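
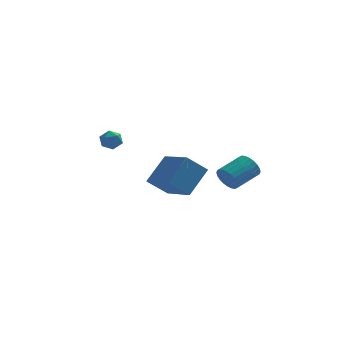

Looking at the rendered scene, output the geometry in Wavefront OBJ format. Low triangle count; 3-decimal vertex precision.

v -0.784 -0.301 -1.417
v 0.018 0.787 -0.082
v 0.224 0.126 -2.369
v 1.025 1.214 -1.033
v 0.475 -1.954 -0.827
v 1.276 -0.866 0.509
v 1.482 -1.527 -1.778
v 2.284 -0.439 -0.443
v 3.146 0.764 -1.518
v 3.552 0.722 -2.159
v 4.601 1.773 -1.563
v 4.194 1.816 -0.922
v 3.366 0.944 -2.223
v 4.415 1.995 -1.627
v 3.147 1.138 -2.179
v 4.195 2.19 -1.584
v 2.927 1.276 -2.036
v 3.976 2.327 -1.44
v 2.74 1.336 -1.813
v 3.789 2.387 -1.217
v 2.616 1.308 -1.545
v 3.664 2.36 -0.949
v 2.572 1.198 -1.273
v 3.62 2.25 -0.678
v 2.615 1.022 -1.039
v 3.664 2.073 -0.443
v 2.739 0.807 -0.877
v 3.788 1.858 -0.281
v 2.925 0.585 -0.813
v 3.974 1.636 -0.217
v 3.145 0.39 -0.856
v 4.193 1.442 -0.261
v 3.364 0.253 -1
v 4.413 1.304 -0.404
v 3.551 0.193 -1.223
v 4.6 1.244 -0.627
v 3.676 0.22 -1.491
v 4.724 1.272 -0.895
v 3.72 0.33 -1.762
v 4.768 1.382 -1.167
v 3.676 0.507 -1.997
v 4.725 1.558 -1.401
v -2.749 3.525 -0.195
v -2.398 2.971 -0.044
v -3.622 3.109 0.304
v -3.271 2.555 0.455
v -3.121 3.14 0.752
v -2.582 3.397 0.444
v -3.438 2.683 -0.184
v -2.899 2.94 -0.492
v -2.824 2.451 -0.037
v -2.628 2.733 0.542
v -3.392 3.347 -0.282
v -3.196 3.629 0.297
f 2 4 1
f 5 2 1
f 1 4 3
f 3 5 1
f 2 8 4
f 6 2 5
f 6 8 2
f 4 8 3
f 7 5 3
f 3 8 7
f 7 6 5
f 8 6 7
f 10 9 13
f 10 13 11
f 11 13 14
f 11 14 12
f 13 9 15
f 13 15 14
f 14 15 16
f 14 16 12
f 15 9 17
f 15 17 16
f 16 17 18
f 16 18 12
f 17 9 19
f 17 19 18
f 18 19 20
f 18 20 12
f 19 9 21
f 19 21 20
f 20 21 22
f 20 22 12
f 21 9 23
f 21 23 22
f 22 23 24
f 22 24 12
f 23 9 25
f 23 25 24
f 24 25 26
f 24 26 12
f 25 9 27
f 25 27 26
f 26 27 28
f 26 28 12
f 27 9 29
f 27 29 28
f 28 29 30
f 28 30 12
f 29 9 31
f 29 31 30
f 30 31 32
f 30 32 12
f 31 9 33
f 31 33 32
f 32 33 34
f 32 34 12
f 33 9 35
f 33 35 34
f 34 35 36
f 34 36 12
f 35 9 37
f 35 37 36
f 36 37 38
f 36 38 12
f 37 9 39
f 37 39 38
f 38 39 40
f 38 40 12
f 39 9 41
f 39 41 40
f 40 41 42
f 40 42 12
f 41 9 10
f 41 10 42
f 42 10 11
f 42 11 12
f 43 54 48
f 43 48 44
f 43 44 50
f 43 50 53
f 43 53 54
f 44 48 52
f 48 54 47
f 54 53 45
f 53 50 49
f 50 44 51
f 46 52 47
f 46 47 45
f 46 45 49
f 46 49 51
f 46 51 52
f 47 52 48
f 45 47 54
f 49 45 53
f 51 49 50
f 52 51 44



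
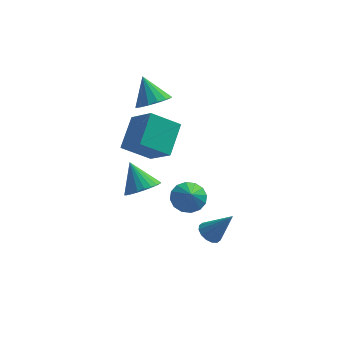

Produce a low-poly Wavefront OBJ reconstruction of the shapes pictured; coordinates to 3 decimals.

v -2.119 3.054 2.1
v -1.215 3.103 2.499
v -2.761 3.826 3.46
v -1.264 3.536 2.23
v -1.543 3.84 1.926
v -1.976 3.933 1.668
v -2.448 3.791 1.527
v -2.831 3.451 1.539
v -3.024 3.005 1.701
v -2.974 2.572 1.971
v -2.695 2.268 2.275
v -2.262 2.175 2.532
v -1.791 2.317 2.674
v -1.407 2.657 2.662
v -1.887 -3.469 0.804
v -1.161 -3.705 1.351
v -2.593 -2.691 2.076
v -1.047 -3.383 1.218
v -1.062 -3.074 1.021
v -1.202 -2.825 0.791
v -1.446 -2.674 0.563
v -1.758 -2.644 0.371
v -2.089 -2.74 0.246
v -2.389 -2.946 0.206
v -2.613 -3.232 0.256
v -2.727 -3.554 0.39
v -2.712 -3.863 0.587
v -2.572 -4.112 0.817
v -2.328 -4.263 1.045
v -2.016 -4.293 1.236
v -1.685 -4.198 1.361
v -1.385 -3.992 1.402
v -0.091 0.44 -3.041
v 0.582 1.02 -2.733
v 0.111 -0.24 -2.199
v 0.176 1.171 -2.514
v -0.302 1.127 -2.435
v -0.724 0.898 -2.519
v -0.976 0.547 -2.742
v -0.99 0.167 -3.046
v -0.764 -0.14 -3.348
v -0.357 -0.292 -3.568
v 0.121 -0.247 -3.646
v 0.543 -0.019 -3.563
v 0.794 0.333 -3.339
v 0.809 0.713 -3.035
v 1.215 -2.17 -3.413
v 1.591 -1.651 -3.669
v 2.325 -2.25 -1.947
v 1.339 -1.494 -3.47
v 1.055 -1.518 -3.256
v 0.813 -1.716 -3.083
v 0.679 -2.036 -2.999
v 0.688 -2.392 -3.026
v 0.839 -2.689 -3.156
v 1.09 -2.846 -3.355
v 1.375 -2.823 -3.569
v 1.617 -2.624 -3.742
v 1.751 -2.304 -3.826
v 1.741 -1.948 -3.799
v -3.619 1.518 -0.339
v -2.507 0.48 0.882
v -3.261 3.181 0.75
v -2.149 2.143 1.97
v -2.151 1.877 -1.37
v -1.039 0.839 -0.15
v -1.793 3.54 -0.282
v -0.681 2.502 0.939
f 2 1 4
f 2 4 3
f 4 1 5
f 4 5 3
f 5 1 6
f 5 6 3
f 6 1 7
f 6 7 3
f 7 1 8
f 7 8 3
f 8 1 9
f 8 9 3
f 9 1 10
f 9 10 3
f 10 1 11
f 10 11 3
f 11 1 12
f 11 12 3
f 12 1 13
f 12 13 3
f 13 1 14
f 13 14 3
f 14 1 2
f 14 2 3
f 16 15 18
f 16 18 17
f 18 15 19
f 18 19 17
f 19 15 20
f 19 20 17
f 20 15 21
f 20 21 17
f 21 15 22
f 21 22 17
f 22 15 23
f 22 23 17
f 23 15 24
f 23 24 17
f 24 15 25
f 24 25 17
f 25 15 26
f 25 26 17
f 26 15 27
f 26 27 17
f 27 15 28
f 27 28 17
f 28 15 29
f 28 29 17
f 29 15 30
f 29 30 17
f 30 15 31
f 30 31 17
f 31 15 32
f 31 32 17
f 32 15 16
f 32 16 17
f 34 33 36
f 34 36 35
f 36 33 37
f 36 37 35
f 37 33 38
f 37 38 35
f 38 33 39
f 38 39 35
f 39 33 40
f 39 40 35
f 40 33 41
f 40 41 35
f 41 33 42
f 41 42 35
f 42 33 43
f 42 43 35
f 43 33 44
f 43 44 35
f 44 33 45
f 44 45 35
f 45 33 46
f 45 46 35
f 46 33 34
f 46 34 35
f 48 47 50
f 48 50 49
f 50 47 51
f 50 51 49
f 51 47 52
f 51 52 49
f 52 47 53
f 52 53 49
f 53 47 54
f 53 54 49
f 54 47 55
f 54 55 49
f 55 47 56
f 55 56 49
f 56 47 57
f 56 57 49
f 57 47 58
f 57 58 49
f 58 47 59
f 58 59 49
f 59 47 60
f 59 60 49
f 60 47 48
f 60 48 49
f 62 64 61
f 65 62 61
f 61 64 63
f 63 65 61
f 62 68 64
f 66 62 65
f 66 68 62
f 64 68 63
f 67 65 63
f 63 68 67
f 67 66 65
f 68 66 67



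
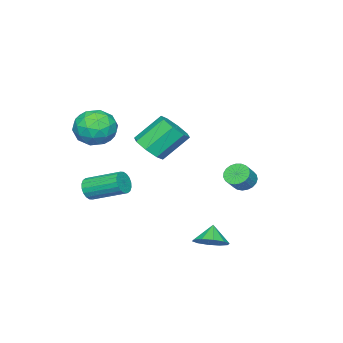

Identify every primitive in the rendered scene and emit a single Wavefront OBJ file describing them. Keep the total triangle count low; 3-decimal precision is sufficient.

v 3.856 -2.052 3.299
v 4.595 -2.176 4.247
v 3.105 -3.824 3.653
v 3.844 -3.948 4.601
v 2.941 -3.145 4.64
v 3.405 -2.05 4.421
v 4.295 -3.95 3.479
v 4.759 -2.855 3.26
v 4.867 -3.349 4.359
v 4.03 -2.851 5.076
v 3.67 -3.149 2.824
v 2.833 -2.651 3.541
v 4.291 -1.959 3.742
v 3.409 -4.041 4.158
v 2.878 -3.569 4.18
v 3.312 -3.642 4.738
v 3.592 -1.884 3.844
v 4.026 -1.957 4.402
v 3.054 -2.527 4.632
v 3.674 -4.043 3.498
v 4.108 -4.116 4.056
v 4.388 -2.358 3.162
v 4.822 -2.431 3.72
v 4.646 -3.473 3.268
v 4.885 -2.721 4.365
v 4.444 -3.762 4.573
v 4.709 -3.764 3.914
v 4.982 -3.12 3.785
v 4.394 -2.428 4.787
v 3.952 -3.47 4.995
v 3.421 -2.998 5.017
v 3.694 -2.354 4.889
v 4.553 -3.118 4.852
v 3.748 -2.53 2.905
v 3.306 -3.572 3.113
v 4.006 -3.646 3.011
v 4.279 -3.002 2.883
v 3.256 -2.238 3.327
v 2.815 -3.279 3.535
v 2.718 -2.88 4.115
v 2.991 -2.236 3.986
v 3.147 -2.882 3.048
v 3.176 -3.939 -0.837
v 3.562 -3.636 -1.351
v 3.149 -1.759 -0.556
v 2.764 -2.061 -0.043
v 3.273 -3.646 -1.477
v 2.86 -1.769 -0.682
v 2.964 -3.715 -1.477
v 2.551 -1.837 -0.682
v 2.698 -3.827 -1.35
v 2.285 -1.95 -0.555
v 2.526 -3.962 -1.121
v 2.113 -2.084 -0.326
v 2.483 -4.092 -0.836
v 2.07 -2.214 -0.041
v 2.578 -4.191 -0.552
v 2.165 -2.314 0.243
v 2.791 -4.241 -0.324
v 2.378 -2.364 0.471
v 3.08 -4.231 -0.198
v 2.667 -2.354 0.597
v 3.389 -4.163 -0.198
v 2.976 -2.285 0.597
v 3.655 -4.05 -0.325
v 3.242 -2.173 0.47
v 3.827 -3.916 -0.554
v 3.414 -2.038 0.241
v 3.87 -3.786 -0.839
v 3.457 -1.908 -0.044
v 3.775 -3.686 -1.123
v 3.362 -1.809 -0.328
v 2.437 -0.782 2.527
v 3.117 -1.042 3.197
v 2.104 -0.119 4.584
v 1.423 0.142 3.913
v 3.273 -0.378 2.869
v 2.26 0.546 4.256
v 2.939 0.051 2.34
v 1.926 0.974 3.727
v 2.311 -0.009 1.921
v 1.298 0.914 3.307
v 1.756 -0.521 1.856
v 0.743 0.402 3.243
v 1.6 -1.186 2.184
v 0.587 -0.262 3.571
v 1.934 -1.614 2.713
v 0.921 -0.691 4.1
v 2.562 -1.554 3.133
v 1.549 -0.631 4.519
v 3.026 3.295 -2.656
v 3.782 3.272 -2.115
v 2.394 3.025 -1.784
v 3.571 3.807 -2.103
v 3.152 4.146 -2.302
v 2.684 4.16 -2.636
v 2.348 3.843 -2.978
v 2.27 3.318 -3.197
v 2.481 2.783 -3.209
v 2.901 2.444 -3.01
v 3.368 2.43 -2.676
v 3.704 2.746 -2.334
v -2.279 1.897 -0.805
v -1.79 2.083 -1.314
v -1.012 2.089 -0.565
v -1.501 1.903 -0.055
v -1.886 2.354 -1.216
v -1.108 2.36 -0.467
v -2.05 2.546 -1.048
v -1.272 2.552 -0.299
v -2.253 2.626 -0.837
v -1.475 2.632 -0.088
v -2.461 2.58 -0.621
v -1.683 2.586 0.128
v -2.638 2.415 -0.436
v -1.86 2.421 0.313
v -2.752 2.161 -0.315
v -1.974 2.167 0.434
v -2.785 1.862 -0.279
v -2.007 1.868 0.47
v -2.73 1.568 -0.334
v -1.952 1.574 0.415
v -2.597 1.331 -0.47
v -1.819 1.337 0.279
v -2.409 1.193 -0.664
v -1.631 1.199 0.085
v -2.199 1.176 -0.882
v -1.421 1.182 -0.133
v -2.002 1.283 -1.087
v -1.224 1.289 -0.338
v -1.854 1.497 -1.243
v -1.076 1.503 -0.494
v -1.779 1.78 -1.323
v -1.001 1.786 -0.574
f 1 38 17
f 38 12 41
f 17 41 6
f 38 41 17
f 1 17 13
f 17 6 18
f 13 18 2
f 17 18 13
f 1 13 22
f 13 2 23
f 22 23 8
f 13 23 22
f 1 22 34
f 22 8 37
f 34 37 11
f 22 37 34
f 1 34 38
f 34 11 42
f 38 42 12
f 34 42 38
f 2 18 29
f 18 6 32
f 29 32 10
f 18 32 29
f 6 41 19
f 41 12 40
f 19 40 5
f 41 40 19
f 12 42 39
f 42 11 35
f 39 35 3
f 42 35 39
f 11 37 36
f 37 8 24
f 36 24 7
f 37 24 36
f 8 23 28
f 23 2 25
f 28 25 9
f 23 25 28
f 4 30 16
f 30 10 31
f 16 31 5
f 30 31 16
f 4 16 14
f 16 5 15
f 14 15 3
f 16 15 14
f 4 14 21
f 14 3 20
f 21 20 7
f 14 20 21
f 4 21 26
f 21 7 27
f 26 27 9
f 21 27 26
f 4 26 30
f 26 9 33
f 30 33 10
f 26 33 30
f 5 31 19
f 31 10 32
f 19 32 6
f 31 32 19
f 3 15 39
f 15 5 40
f 39 40 12
f 15 40 39
f 7 20 36
f 20 3 35
f 36 35 11
f 20 35 36
f 9 27 28
f 27 7 24
f 28 24 8
f 27 24 28
f 10 33 29
f 33 9 25
f 29 25 2
f 33 25 29
f 44 43 47
f 44 47 45
f 45 47 48
f 45 48 46
f 47 43 49
f 47 49 48
f 48 49 50
f 48 50 46
f 49 43 51
f 49 51 50
f 50 51 52
f 50 52 46
f 51 43 53
f 51 53 52
f 52 53 54
f 52 54 46
f 53 43 55
f 53 55 54
f 54 55 56
f 54 56 46
f 55 43 57
f 55 57 56
f 56 57 58
f 56 58 46
f 57 43 59
f 57 59 58
f 58 59 60
f 58 60 46
f 59 43 61
f 59 61 60
f 60 61 62
f 60 62 46
f 61 43 63
f 61 63 62
f 62 63 64
f 62 64 46
f 63 43 65
f 63 65 64
f 64 65 66
f 64 66 46
f 65 43 67
f 65 67 66
f 66 67 68
f 66 68 46
f 67 43 69
f 67 69 68
f 68 69 70
f 68 70 46
f 69 43 71
f 69 71 70
f 70 71 72
f 70 72 46
f 71 43 44
f 71 44 72
f 72 44 45
f 72 45 46
f 74 73 77
f 74 77 75
f 75 77 78
f 75 78 76
f 77 73 79
f 77 79 78
f 78 79 80
f 78 80 76
f 79 73 81
f 79 81 80
f 80 81 82
f 80 82 76
f 81 73 83
f 81 83 82
f 82 83 84
f 82 84 76
f 83 73 85
f 83 85 84
f 84 85 86
f 84 86 76
f 85 73 87
f 85 87 86
f 86 87 88
f 86 88 76
f 87 73 89
f 87 89 88
f 88 89 90
f 88 90 76
f 89 73 74
f 89 74 90
f 90 74 75
f 90 75 76
f 92 91 94
f 92 94 93
f 94 91 95
f 94 95 93
f 95 91 96
f 95 96 93
f 96 91 97
f 96 97 93
f 97 91 98
f 97 98 93
f 98 91 99
f 98 99 93
f 99 91 100
f 99 100 93
f 100 91 101
f 100 101 93
f 101 91 102
f 101 102 93
f 102 91 92
f 102 92 93
f 104 103 107
f 104 107 105
f 105 107 108
f 105 108 106
f 107 103 109
f 107 109 108
f 108 109 110
f 108 110 106
f 109 103 111
f 109 111 110
f 110 111 112
f 110 112 106
f 111 103 113
f 111 113 112
f 112 113 114
f 112 114 106
f 113 103 115
f 113 115 114
f 114 115 116
f 114 116 106
f 115 103 117
f 115 117 116
f 116 117 118
f 116 118 106
f 117 103 119
f 117 119 118
f 118 119 120
f 118 120 106
f 119 103 121
f 119 121 120
f 120 121 122
f 120 122 106
f 121 103 123
f 121 123 122
f 122 123 124
f 122 124 106
f 123 103 125
f 123 125 124
f 124 125 126
f 124 126 106
f 125 103 127
f 125 127 126
f 126 127 128
f 126 128 106
f 127 103 129
f 127 129 128
f 128 129 130
f 128 130 106
f 129 103 131
f 129 131 130
f 130 131 132
f 130 132 106
f 131 103 133
f 131 133 132
f 132 133 134
f 132 134 106
f 133 103 104
f 133 104 134
f 134 104 105
f 134 105 106



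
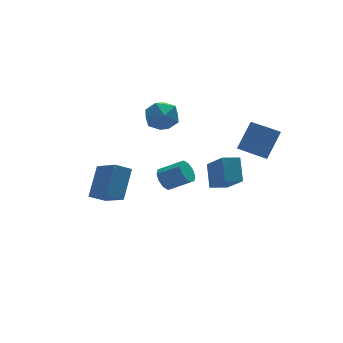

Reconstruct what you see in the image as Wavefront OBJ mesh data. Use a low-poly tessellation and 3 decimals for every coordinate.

v -4.55 0.022 -0.844
v -3.548 1.094 0.516
v -4.859 1.607 -1.864
v -3.858 2.678 -0.504
v -3.682 -0.138 -1.356
v -2.681 0.933 0.004
v -3.992 1.446 -2.376
v -2.99 2.518 -1.016
v 2.655 -3.677 1.988
v 1.979 -3.529 2.447
v 2.63 -1.985 1.405
v 1.954 -1.837 1.863
v 3.706 -3.183 3.377
v 3.03 -3.035 3.835
v 3.681 -1.491 2.793
v 3.005 -1.343 3.252
v 2.407 0.242 -2.174
v 2.806 1.299 -1.084
v 2.348 1.824 -3.687
v 2.747 2.881 -2.597
v 3.413 0.079 -2.383
v 3.812 1.136 -1.293
v 3.354 1.661 -3.896
v 3.753 2.718 -2.806
v -0.387 3.986 2.089
v 0.646 3.895 2.402
v -0.346 2.345 1.478
v 0.687 2.254 1.791
v -0.1 2.315 2.532
v -0.125 3.33 2.91
v 0.425 2.91 0.97
v 0.4 3.925 1.348
v 1.148 3.23 1.71
v 0.823 2.863 2.676
v -0.523 3.377 1.204
v -0.848 3.01 2.17
v -0.359 1.809 -2.107
v 0.044 2.437 -2.034
v 1.023 1.719 -1.259
v 0.619 1.091 -1.333
v -0.253 2.416 -1.679
v 0.725 1.697 -0.904
v -0.591 2.162 -1.487
v 0.388 1.444 -0.713
v -0.84 1.774 -1.532
v 0.139 1.055 -0.758
v -0.906 1.399 -1.797
v 0.073 0.681 -1.023
v -0.763 1.181 -2.181
v 0.216 0.463 -1.406
v -0.465 1.203 -2.536
v 0.513 0.484 -1.761
v -0.128 1.456 -2.727
v 0.851 0.738 -1.953
v 0.121 1.845 -2.682
v 1.1 1.126 -1.908
v 0.187 2.219 -2.417
v 1.166 1.501 -1.643
f 2 4 1
f 5 2 1
f 1 4 3
f 3 5 1
f 2 8 4
f 6 2 5
f 6 8 2
f 4 8 3
f 7 5 3
f 3 8 7
f 7 6 5
f 8 6 7
f 10 12 9
f 13 10 9
f 9 12 11
f 11 13 9
f 10 16 12
f 14 10 13
f 14 16 10
f 12 16 11
f 15 13 11
f 11 16 15
f 15 14 13
f 16 14 15
f 18 20 17
f 21 18 17
f 17 20 19
f 19 21 17
f 18 24 20
f 22 18 21
f 22 24 18
f 20 24 19
f 23 21 19
f 19 24 23
f 23 22 21
f 24 22 23
f 25 36 30
f 25 30 26
f 25 26 32
f 25 32 35
f 25 35 36
f 26 30 34
f 30 36 29
f 36 35 27
f 35 32 31
f 32 26 33
f 28 34 29
f 28 29 27
f 28 27 31
f 28 31 33
f 28 33 34
f 29 34 30
f 27 29 36
f 31 27 35
f 33 31 32
f 34 33 26
f 38 37 41
f 38 41 39
f 39 41 42
f 39 42 40
f 41 37 43
f 41 43 42
f 42 43 44
f 42 44 40
f 43 37 45
f 43 45 44
f 44 45 46
f 44 46 40
f 45 37 47
f 45 47 46
f 46 47 48
f 46 48 40
f 47 37 49
f 47 49 48
f 48 49 50
f 48 50 40
f 49 37 51
f 49 51 50
f 50 51 52
f 50 52 40
f 51 37 53
f 51 53 52
f 52 53 54
f 52 54 40
f 53 37 55
f 53 55 54
f 54 55 56
f 54 56 40
f 55 37 57
f 55 57 56
f 56 57 58
f 56 58 40
f 57 37 38
f 57 38 58
f 58 38 39
f 58 39 40



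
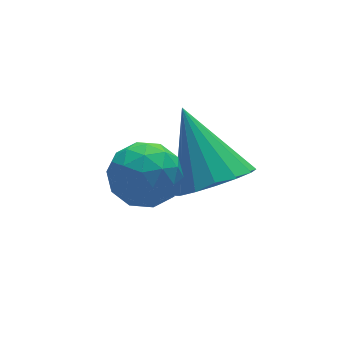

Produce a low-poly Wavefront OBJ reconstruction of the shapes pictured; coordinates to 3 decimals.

v -3.805 2.361 0.259
v -3.103 1.843 0.252
v -4.637 1.237 0.068
v -3.935 0.719 0.061
v -4.18 1.112 0.8
v -3.665 1.807 0.919
v -4.075 1.273 -0.599
v -3.56 1.968 -0.48
v -3.27 1.17 -0.278
v -3.334 1.071 0.587
v -4.406 2.009 -0.267
v -4.47 1.91 0.598
v -3.381 2.201 0.273
v -4.359 0.879 0.047
v -4.503 1.11 0.482
v -4.09 0.806 0.478
v -3.711 2.18 0.664
v -3.299 1.875 0.66
v -3.932 1.446 0.982
v -4.441 1.205 -0.34
v -4.029 0.9 -0.344
v -3.65 2.274 -0.158
v -3.237 1.97 -0.162
v -3.808 1.634 -0.662
v -3.066 1.501 -0.043
v -3.555 0.84 -0.156
v -3.638 1.166 -0.543
v -3.335 1.574 -0.474
v -3.104 1.442 0.465
v -3.593 0.781 0.352
v -3.737 1.013 0.787
v -3.435 1.421 0.857
v -3.202 1.047 0.153
v -4.147 2.299 -0.032
v -4.636 1.638 -0.145
v -4.305 1.659 -0.537
v -4.003 2.067 -0.467
v -4.185 2.24 0.476
v -4.674 1.579 0.363
v -4.405 1.506 0.794
v -4.102 1.914 0.863
v -4.538 2.033 0.167
v -1.95 1.774 -1.408
v -1.354 1.247 -0.854
v -1.93 3.306 0.028
v -1.051 1.518 -1.148
v -0.99 1.859 -1.512
v -1.185 2.176 -1.848
v -1.586 2.386 -2.066
v -2.084 2.432 -2.108
v -2.547 2.301 -1.962
v -2.849 2.029 -1.668
v -2.911 1.689 -1.304
v -2.715 1.371 -0.968
v -2.314 1.162 -0.75
v -1.816 1.116 -0.708
f 1 38 17
f 38 12 41
f 17 41 6
f 38 41 17
f 1 17 13
f 17 6 18
f 13 18 2
f 17 18 13
f 1 13 22
f 13 2 23
f 22 23 8
f 13 23 22
f 1 22 34
f 22 8 37
f 34 37 11
f 22 37 34
f 1 34 38
f 34 11 42
f 38 42 12
f 34 42 38
f 2 18 29
f 18 6 32
f 29 32 10
f 18 32 29
f 6 41 19
f 41 12 40
f 19 40 5
f 41 40 19
f 12 42 39
f 42 11 35
f 39 35 3
f 42 35 39
f 11 37 36
f 37 8 24
f 36 24 7
f 37 24 36
f 8 23 28
f 23 2 25
f 28 25 9
f 23 25 28
f 4 30 16
f 30 10 31
f 16 31 5
f 30 31 16
f 4 16 14
f 16 5 15
f 14 15 3
f 16 15 14
f 4 14 21
f 14 3 20
f 21 20 7
f 14 20 21
f 4 21 26
f 21 7 27
f 26 27 9
f 21 27 26
f 4 26 30
f 26 9 33
f 30 33 10
f 26 33 30
f 5 31 19
f 31 10 32
f 19 32 6
f 31 32 19
f 3 15 39
f 15 5 40
f 39 40 12
f 15 40 39
f 7 20 36
f 20 3 35
f 36 35 11
f 20 35 36
f 9 27 28
f 27 7 24
f 28 24 8
f 27 24 28
f 10 33 29
f 33 9 25
f 29 25 2
f 33 25 29
f 44 43 46
f 44 46 45
f 46 43 47
f 46 47 45
f 47 43 48
f 47 48 45
f 48 43 49
f 48 49 45
f 49 43 50
f 49 50 45
f 50 43 51
f 50 51 45
f 51 43 52
f 51 52 45
f 52 43 53
f 52 53 45
f 53 43 54
f 53 54 45
f 54 43 55
f 54 55 45
f 55 43 56
f 55 56 45
f 56 43 44
f 56 44 45



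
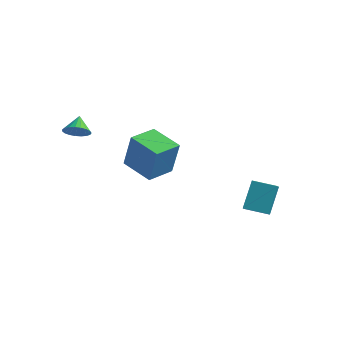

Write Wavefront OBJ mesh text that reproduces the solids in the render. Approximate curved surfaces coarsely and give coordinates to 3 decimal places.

v 2.557 2.809 -4.127
v 2.912 2.076 -3.53
v 2.413 3.963 -2.624
v 2.768 3.229 -2.027
v 3.892 3.271 -4.353
v 4.247 2.537 -3.756
v 3.748 4.424 -2.85
v 4.103 3.691 -2.253
v -3.51 -3.856 3.357
v -2.868 -3.878 3.764
v -3.89 -3.064 4.003
v -2.798 -3.664 3.542
v -2.851 -3.483 3.289
v -3.018 -3.367 3.047
v -3.27 -3.335 2.859
v -3.564 -3.393 2.757
v -3.848 -3.531 2.759
v -4.073 -3.725 2.865
v -4.202 -3.942 3.055
v -4.21 -4.144 3.298
v -4.098 -4.297 3.551
v -3.884 -4.372 3.771
v -3.605 -4.359 3.919
v -3.309 -4.259 3.97
v -3.049 -4.089 3.915
v -2.782 -0.75 -0.452
v -2.307 -0.73 1.696
v -2.447 0.914 -0.542
v -1.972 0.934 1.607
v -0.888 -1.154 -0.867
v -0.413 -1.134 1.282
v -0.553 0.51 -0.956
v -0.078 0.53 1.192
f 2 4 1
f 5 2 1
f 1 4 3
f 3 5 1
f 2 8 4
f 6 2 5
f 6 8 2
f 4 8 3
f 7 5 3
f 3 8 7
f 7 6 5
f 8 6 7
f 10 9 12
f 10 12 11
f 12 9 13
f 12 13 11
f 13 9 14
f 13 14 11
f 14 9 15
f 14 15 11
f 15 9 16
f 15 16 11
f 16 9 17
f 16 17 11
f 17 9 18
f 17 18 11
f 18 9 19
f 18 19 11
f 19 9 20
f 19 20 11
f 20 9 21
f 20 21 11
f 21 9 22
f 21 22 11
f 22 9 23
f 22 23 11
f 23 9 24
f 23 24 11
f 24 9 25
f 24 25 11
f 25 9 10
f 25 10 11
f 27 29 26
f 30 27 26
f 26 29 28
f 28 30 26
f 27 33 29
f 31 27 30
f 31 33 27
f 29 33 28
f 32 30 28
f 28 33 32
f 32 31 30
f 33 31 32



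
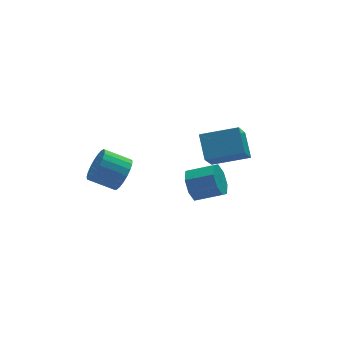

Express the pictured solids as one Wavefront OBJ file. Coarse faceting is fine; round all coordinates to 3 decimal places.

v 3.625 1.183 -1.236
v 3.988 0.618 -0.766
v 3.032 0.222 -1.934
v 3.395 -0.343 -1.464
v 2.811 0.139 -1.149
v 3.177 0.732 -0.718
v 3.843 0.108 -1.982
v 4.209 0.701 -1.551
v 4.123 -0.047 -1.227
v 3.485 -0.028 -0.712
v 3.535 0.868 -1.988
v 2.897 0.887 -1.473
v -2.69 0.443 -1.461
v -2.011 0.95 -0.842
v -3.25 1.704 -0.099
v -3.93 1.197 -0.719
v -2.047 1.224 -1.18
v -3.287 1.978 -0.437
v -2.194 1.363 -1.567
v -3.434 2.116 -0.824
v -2.428 1.342 -1.936
v -3.667 2.096 -1.193
v -2.706 1.167 -2.222
v -3.946 1.92 -1.479
v -2.982 0.866 -2.377
v -4.222 1.62 -1.634
v -3.207 0.492 -2.374
v -4.447 1.246 -1.631
v -3.343 0.11 -2.213
v -4.583 0.863 -1.47
v -3.366 -0.215 -1.922
v -4.606 0.539 -1.179
v -3.272 -0.426 -1.551
v -4.512 0.328 -0.808
v -3.078 -0.487 -1.165
v -4.318 0.267 -0.422
v -2.816 -0.386 -0.83
v -4.056 0.367 -0.087
v -2.533 -0.143 -0.604
v -3.773 0.611 0.138
v -2.277 0.202 -0.527
v -3.516 0.956 0.216
v -2.092 0.589 -0.611
v -3.332 1.342 0.132
v 0.452 -2.879 1.303
v 0.731 -1.61 2.27
v 1.323 -1.933 -0.19
v 1.603 -0.664 0.778
v 2.317 -3.716 1.862
v 2.597 -2.447 2.83
v 3.189 -2.77 0.37
v 3.468 -1.501 1.337
v 1.078 -0.114 -3.363
v 1.633 0.134 -4.22
v 2.936 -0.618 -3.593
v 2.382 -0.866 -2.737
v 1.683 0.696 -3.648
v 2.986 -0.056 -3.021
v 1.378 0.784 -2.909
v 2.682 0.032 -2.283
v 0.898 0.346 -2.437
v 2.202 -0.406 -1.81
v 0.524 -0.362 -2.507
v 1.827 -1.114 -1.88
v 0.474 -0.924 -3.079
v 1.777 -1.676 -2.452
v 0.778 -1.012 -3.817
v 2.082 -1.764 -3.191
v 1.258 -0.574 -4.29
v 2.562 -1.326 -3.663
f 1 12 6
f 1 6 2
f 1 2 8
f 1 8 11
f 1 11 12
f 2 6 10
f 6 12 5
f 12 11 3
f 11 8 7
f 8 2 9
f 4 10 5
f 4 5 3
f 4 3 7
f 4 7 9
f 4 9 10
f 5 10 6
f 3 5 12
f 7 3 11
f 9 7 8
f 10 9 2
f 14 13 17
f 14 17 15
f 15 17 18
f 15 18 16
f 17 13 19
f 17 19 18
f 18 19 20
f 18 20 16
f 19 13 21
f 19 21 20
f 20 21 22
f 20 22 16
f 21 13 23
f 21 23 22
f 22 23 24
f 22 24 16
f 23 13 25
f 23 25 24
f 24 25 26
f 24 26 16
f 25 13 27
f 25 27 26
f 26 27 28
f 26 28 16
f 27 13 29
f 27 29 28
f 28 29 30
f 28 30 16
f 29 13 31
f 29 31 30
f 30 31 32
f 30 32 16
f 31 13 33
f 31 33 32
f 32 33 34
f 32 34 16
f 33 13 35
f 33 35 34
f 34 35 36
f 34 36 16
f 35 13 37
f 35 37 36
f 36 37 38
f 36 38 16
f 37 13 39
f 37 39 38
f 38 39 40
f 38 40 16
f 39 13 41
f 39 41 40
f 40 41 42
f 40 42 16
f 41 13 43
f 41 43 42
f 42 43 44
f 42 44 16
f 43 13 14
f 43 14 44
f 44 14 15
f 44 15 16
f 46 48 45
f 49 46 45
f 45 48 47
f 47 49 45
f 46 52 48
f 50 46 49
f 50 52 46
f 48 52 47
f 51 49 47
f 47 52 51
f 51 50 49
f 52 50 51
f 54 53 57
f 54 57 55
f 55 57 58
f 55 58 56
f 57 53 59
f 57 59 58
f 58 59 60
f 58 60 56
f 59 53 61
f 59 61 60
f 60 61 62
f 60 62 56
f 61 53 63
f 61 63 62
f 62 63 64
f 62 64 56
f 63 53 65
f 63 65 64
f 64 65 66
f 64 66 56
f 65 53 67
f 65 67 66
f 66 67 68
f 66 68 56
f 67 53 69
f 67 69 68
f 68 69 70
f 68 70 56
f 69 53 54
f 69 54 70
f 70 54 55
f 70 55 56



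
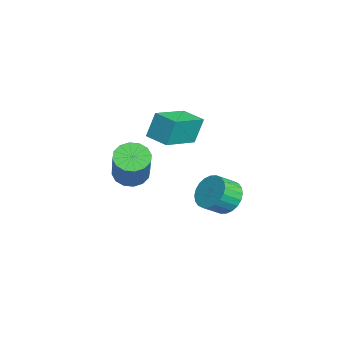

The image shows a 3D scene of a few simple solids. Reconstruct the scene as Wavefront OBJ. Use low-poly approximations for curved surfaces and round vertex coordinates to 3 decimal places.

v -3.997 0.845 -1.393
v -4.214 1.275 -0.089
v -3.14 1.661 -1.52
v -3.357 2.091 -0.216
v -2.583 -0.531 -0.704
v -2.8 -0.101 0.6
v -1.726 0.285 -0.831
v -1.943 0.715 0.473
v -0.841 2.878 -3.771
v 0.019 3.23 -3.809
v 0.381 2.414 -3.166
v -0.479 2.062 -3.129
v -0.114 3.4 -3.517
v 0.247 2.584 -2.874
v -0.358 3.491 -3.265
v 0.003 2.675 -2.622
v -0.676 3.488 -3.089
v -0.314 2.672 -2.446
v -1.019 3.393 -3.018
v -0.657 2.577 -2.375
v -1.334 3.219 -3.061
v -0.973 2.403 -2.418
v -1.575 2.994 -3.212
v -1.213 2.177 -2.569
v -1.703 2.75 -3.449
v -1.342 1.934 -2.806
v -1.701 2.526 -3.734
v -1.339 1.71 -3.091
v -1.567 2.356 -4.026
v -1.206 1.54 -3.383
v -1.323 2.265 -4.278
v -0.962 1.449 -3.635
v -1.006 2.268 -4.454
v -0.644 1.452 -3.811
v -0.663 2.363 -4.525
v -0.301 1.547 -3.882
v -0.347 2.537 -4.482
v 0.014 1.721 -3.839
v -0.107 2.763 -4.331
v 0.255 1.946 -3.688
v 0.022 3.006 -4.094
v 0.383 2.19 -3.451
v 1.059 -1.428 -0.809
v 1.7 -1.363 -1.3
v 3.002 -1.386 0.398
v 2.361 -1.452 0.889
v 1.591 -0.968 -1.21
v 2.893 -0.991 0.487
v 1.339 -0.696 -1.014
v 2.641 -0.72 0.684
v 1.012 -0.621 -0.762
v 2.315 -0.644 0.936
v 0.698 -0.762 -0.523
v 2 -0.785 1.175
v 0.48 -1.081 -0.36
v 1.783 -1.105 1.337
v 0.418 -1.494 -0.318
v 1.72 -1.517 1.38
v 0.527 -1.889 -0.407
v 1.829 -1.912 1.29
v 0.779 -2.16 -0.604
v 2.081 -2.184 1.094
v 1.105 -2.236 -0.856
v 2.408 -2.259 0.842
v 1.42 -2.095 -1.095
v 2.722 -2.118 0.603
v 1.637 -1.775 -1.257
v 2.94 -1.799 0.44
f 2 4 1
f 5 2 1
f 1 4 3
f 3 5 1
f 2 8 4
f 6 2 5
f 6 8 2
f 4 8 3
f 7 5 3
f 3 8 7
f 7 6 5
f 8 6 7
f 10 9 13
f 10 13 11
f 11 13 14
f 11 14 12
f 13 9 15
f 13 15 14
f 14 15 16
f 14 16 12
f 15 9 17
f 15 17 16
f 16 17 18
f 16 18 12
f 17 9 19
f 17 19 18
f 18 19 20
f 18 20 12
f 19 9 21
f 19 21 20
f 20 21 22
f 20 22 12
f 21 9 23
f 21 23 22
f 22 23 24
f 22 24 12
f 23 9 25
f 23 25 24
f 24 25 26
f 24 26 12
f 25 9 27
f 25 27 26
f 26 27 28
f 26 28 12
f 27 9 29
f 27 29 28
f 28 29 30
f 28 30 12
f 29 9 31
f 29 31 30
f 30 31 32
f 30 32 12
f 31 9 33
f 31 33 32
f 32 33 34
f 32 34 12
f 33 9 35
f 33 35 34
f 34 35 36
f 34 36 12
f 35 9 37
f 35 37 36
f 36 37 38
f 36 38 12
f 37 9 39
f 37 39 38
f 38 39 40
f 38 40 12
f 39 9 41
f 39 41 40
f 40 41 42
f 40 42 12
f 41 9 10
f 41 10 42
f 42 10 11
f 42 11 12
f 44 43 47
f 44 47 45
f 45 47 48
f 45 48 46
f 47 43 49
f 47 49 48
f 48 49 50
f 48 50 46
f 49 43 51
f 49 51 50
f 50 51 52
f 50 52 46
f 51 43 53
f 51 53 52
f 52 53 54
f 52 54 46
f 53 43 55
f 53 55 54
f 54 55 56
f 54 56 46
f 55 43 57
f 55 57 56
f 56 57 58
f 56 58 46
f 57 43 59
f 57 59 58
f 58 59 60
f 58 60 46
f 59 43 61
f 59 61 60
f 60 61 62
f 60 62 46
f 61 43 63
f 61 63 62
f 62 63 64
f 62 64 46
f 63 43 65
f 63 65 64
f 64 65 66
f 64 66 46
f 65 43 67
f 65 67 66
f 66 67 68
f 66 68 46
f 67 43 44
f 67 44 68
f 68 44 45
f 68 45 46



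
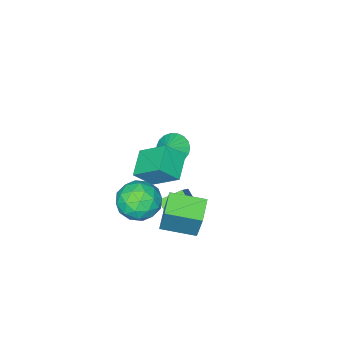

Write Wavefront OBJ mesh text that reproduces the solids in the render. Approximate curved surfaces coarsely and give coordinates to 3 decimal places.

v 3.742 2.176 0.513
v 2.596 1.379 1.061
v 3.315 3.565 1.643
v 2.169 2.767 2.191
v 4.531 1.673 1.429
v 3.385 0.875 1.977
v 4.104 3.061 2.559
v 2.958 2.264 3.107
v 2.338 0.898 -3.258
v 2.874 1.607 -2.407
v 3.386 -0.667 -2.613
v 3.922 0.042 -1.762
v 2.727 -0.236 -1.668
v 2.079 0.731 -2.067
v 4.181 0.209 -2.953
v 3.533 1.176 -3.352
v 4.012 1.181 -2.218
v 3.114 0.906 -1.424
v 3.146 0.034 -3.596
v 2.248 -0.241 -2.802
v 2.514 1.39 -2.889
v 3.746 -0.45 -2.131
v 3.044 -0.613 -2.076
v 3.358 -0.196 -1.576
v 2.047 0.875 -2.689
v 2.362 1.292 -2.189
v 2.275 0.209 -1.755
v 3.898 -0.352 -2.831
v 4.213 0.065 -2.331
v 2.902 1.136 -3.444
v 3.216 1.553 -2.944
v 3.985 0.731 -3.265
v 3.498 1.556 -2.278
v 4.114 0.636 -1.899
v 4.266 0.734 -2.599
v 3.886 1.303 -2.833
v 2.97 1.395 -1.811
v 3.586 0.475 -1.432
v 2.883 0.312 -1.377
v 2.503 0.88 -1.611
v 3.639 1.144 -1.701
v 2.674 0.465 -3.588
v 3.29 -0.455 -3.209
v 3.757 0.06 -3.409
v 3.377 0.628 -3.643
v 2.146 0.304 -3.121
v 2.762 -0.616 -2.742
v 2.374 -0.363 -2.187
v 1.994 0.206 -2.421
v 2.621 -0.204 -3.319
v 1.161 0.191 -3.982
v 0.122 0.786 -3.425
v 1.339 1.25 -4.783
v 0.3 1.845 -4.227
v 2.3 0.975 -2.693
v 1.261 1.57 -2.137
v 2.478 2.034 -3.495
v 1.439 2.629 -2.938
v 1.877 3.583 -2.181
v 2.195 4.301 -0.158
v 2.882 4.313 -2.597
v 3.2 5.031 -0.574
v 3.02 2.189 -1.866
v 3.338 2.907 0.157
v 4.025 2.919 -2.282
v 4.343 3.637 -0.259
v -1.709 -2.272 -3.485
v -1.044 -2.552 -4.055
v -0.971 -2.008 -2.755
v -1.08 -2.183 -4.151
v -1.226 -1.83 -4.132
v -1.455 -1.553 -4
v -1.727 -1.4 -3.78
v -1.997 -1.398 -3.508
v -2.217 -1.547 -3.233
v -2.348 -1.821 -3.001
v -2.37 -2.173 -2.853
v -2.276 -2.542 -2.814
v -2.085 -2.865 -2.891
v -1.829 -3.084 -3.07
v -1.551 -3.163 -3.322
v -1.301 -3.088 -3.602
v -1.122 -2.872 -3.861
f 2 4 1
f 5 2 1
f 1 4 3
f 3 5 1
f 2 8 4
f 6 2 5
f 6 8 2
f 4 8 3
f 7 5 3
f 3 8 7
f 7 6 5
f 8 6 7
f 9 46 25
f 46 20 49
f 25 49 14
f 46 49 25
f 9 25 21
f 25 14 26
f 21 26 10
f 25 26 21
f 9 21 30
f 21 10 31
f 30 31 16
f 21 31 30
f 9 30 42
f 30 16 45
f 42 45 19
f 30 45 42
f 9 42 46
f 42 19 50
f 46 50 20
f 42 50 46
f 10 26 37
f 26 14 40
f 37 40 18
f 26 40 37
f 14 49 27
f 49 20 48
f 27 48 13
f 49 48 27
f 20 50 47
f 50 19 43
f 47 43 11
f 50 43 47
f 19 45 44
f 45 16 32
f 44 32 15
f 45 32 44
f 16 31 36
f 31 10 33
f 36 33 17
f 31 33 36
f 12 38 24
f 38 18 39
f 24 39 13
f 38 39 24
f 12 24 22
f 24 13 23
f 22 23 11
f 24 23 22
f 12 22 29
f 22 11 28
f 29 28 15
f 22 28 29
f 12 29 34
f 29 15 35
f 34 35 17
f 29 35 34
f 12 34 38
f 34 17 41
f 38 41 18
f 34 41 38
f 13 39 27
f 39 18 40
f 27 40 14
f 39 40 27
f 11 23 47
f 23 13 48
f 47 48 20
f 23 48 47
f 15 28 44
f 28 11 43
f 44 43 19
f 28 43 44
f 17 35 36
f 35 15 32
f 36 32 16
f 35 32 36
f 18 41 37
f 41 17 33
f 37 33 10
f 41 33 37
f 52 54 51
f 55 52 51
f 51 54 53
f 53 55 51
f 52 58 54
f 56 52 55
f 56 58 52
f 54 58 53
f 57 55 53
f 53 58 57
f 57 56 55
f 58 56 57
f 60 62 59
f 63 60 59
f 59 62 61
f 61 63 59
f 60 66 62
f 64 60 63
f 64 66 60
f 62 66 61
f 65 63 61
f 61 66 65
f 65 64 63
f 66 64 65
f 68 67 70
f 68 70 69
f 70 67 71
f 70 71 69
f 71 67 72
f 71 72 69
f 72 67 73
f 72 73 69
f 73 67 74
f 73 74 69
f 74 67 75
f 74 75 69
f 75 67 76
f 75 76 69
f 76 67 77
f 76 77 69
f 77 67 78
f 77 78 69
f 78 67 79
f 78 79 69
f 79 67 80
f 79 80 69
f 80 67 81
f 80 81 69
f 81 67 82
f 81 82 69
f 82 67 83
f 82 83 69
f 83 67 68
f 83 68 69



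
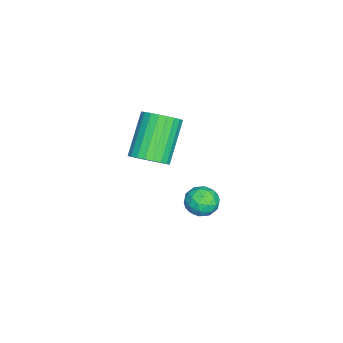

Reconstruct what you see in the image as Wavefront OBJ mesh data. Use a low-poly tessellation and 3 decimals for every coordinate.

v -1.107 -0.037 0.447
v -0.575 0.272 0.91
v -1.901 0.445 2.317
v -2.433 0.137 1.853
v -0.685 0.517 0.776
v -2.011 0.69 2.183
v -0.86 0.678 0.592
v -2.185 0.851 1.998
v -1.072 0.73 0.386
v -2.397 0.903 1.792
v -1.289 0.666 0.189
v -2.615 0.839 1.595
v -1.479 0.494 0.031
v -2.804 0.667 1.437
v -1.612 0.242 -0.063
v -2.938 0.415 1.343
v -1.669 -0.052 -0.08
v -2.994 0.121 1.326
v -1.639 -0.345 -0.017
v -2.965 -0.172 1.39
v -1.529 -0.59 0.117
v -2.855 -0.417 1.524
v -1.355 -0.751 0.302
v -2.68 -0.578 1.708
v -1.143 -0.803 0.508
v -2.468 -0.63 1.914
v -0.925 -0.739 0.705
v -2.251 -0.566 2.111
v -0.736 -0.567 0.863
v -2.061 -0.394 2.269
v -0.602 -0.315 0.957
v -1.928 -0.142 2.363
v -0.546 -0.021 0.974
v -1.871 0.152 2.38
v 1.789 3.043 1.65
v 2.125 3.005 1.105
v 2.215 2.155 1.975
v 2.551 2.117 1.43
v 2.689 2.572 1.861
v 2.425 3.121 1.66
v 1.915 2.039 1.42
v 1.651 2.588 1.219
v 2.203 2.385 0.963
v 2.681 2.714 1.235
v 1.659 2.446 1.845
v 2.137 2.775 2.117
v 1.92 3.102 1.349
v 2.42 2.058 1.731
v 2.501 2.325 1.984
v 2.699 2.303 1.664
v 2.096 3.17 1.675
v 2.294 3.148 1.355
v 2.625 2.893 1.799
v 2.046 2.012 1.725
v 2.244 1.99 1.405
v 1.641 2.857 1.416
v 1.839 2.835 1.096
v 1.715 2.267 1.281
v 2.163 2.715 0.945
v 2.413 2.193 1.136
v 2.039 2.147 1.131
v 1.884 2.47 1.012
v 2.444 2.909 1.105
v 2.695 2.386 1.296
v 2.775 2.654 1.549
v 2.621 2.976 1.431
v 2.49 2.544 1.022
v 1.645 2.774 1.784
v 1.896 2.251 1.975
v 1.719 2.184 1.649
v 1.565 2.506 1.531
v 1.927 2.967 1.944
v 2.177 2.445 2.135
v 2.456 2.69 2.068
v 2.301 3.013 1.949
v 1.85 2.616 2.058
f 2 1 5
f 2 5 3
f 3 5 6
f 3 6 4
f 5 1 7
f 5 7 6
f 6 7 8
f 6 8 4
f 7 1 9
f 7 9 8
f 8 9 10
f 8 10 4
f 9 1 11
f 9 11 10
f 10 11 12
f 10 12 4
f 11 1 13
f 11 13 12
f 12 13 14
f 12 14 4
f 13 1 15
f 13 15 14
f 14 15 16
f 14 16 4
f 15 1 17
f 15 17 16
f 16 17 18
f 16 18 4
f 17 1 19
f 17 19 18
f 18 19 20
f 18 20 4
f 19 1 21
f 19 21 20
f 20 21 22
f 20 22 4
f 21 1 23
f 21 23 22
f 22 23 24
f 22 24 4
f 23 1 25
f 23 25 24
f 24 25 26
f 24 26 4
f 25 1 27
f 25 27 26
f 26 27 28
f 26 28 4
f 27 1 29
f 27 29 28
f 28 29 30
f 28 30 4
f 29 1 31
f 29 31 30
f 30 31 32
f 30 32 4
f 31 1 33
f 31 33 32
f 32 33 34
f 32 34 4
f 33 1 2
f 33 2 34
f 34 2 3
f 34 3 4
f 35 72 51
f 72 46 75
f 51 75 40
f 72 75 51
f 35 51 47
f 51 40 52
f 47 52 36
f 51 52 47
f 35 47 56
f 47 36 57
f 56 57 42
f 47 57 56
f 35 56 68
f 56 42 71
f 68 71 45
f 56 71 68
f 35 68 72
f 68 45 76
f 72 76 46
f 68 76 72
f 36 52 63
f 52 40 66
f 63 66 44
f 52 66 63
f 40 75 53
f 75 46 74
f 53 74 39
f 75 74 53
f 46 76 73
f 76 45 69
f 73 69 37
f 76 69 73
f 45 71 70
f 71 42 58
f 70 58 41
f 71 58 70
f 42 57 62
f 57 36 59
f 62 59 43
f 57 59 62
f 38 64 50
f 64 44 65
f 50 65 39
f 64 65 50
f 38 50 48
f 50 39 49
f 48 49 37
f 50 49 48
f 38 48 55
f 48 37 54
f 55 54 41
f 48 54 55
f 38 55 60
f 55 41 61
f 60 61 43
f 55 61 60
f 38 60 64
f 60 43 67
f 64 67 44
f 60 67 64
f 39 65 53
f 65 44 66
f 53 66 40
f 65 66 53
f 37 49 73
f 49 39 74
f 73 74 46
f 49 74 73
f 41 54 70
f 54 37 69
f 70 69 45
f 54 69 70
f 43 61 62
f 61 41 58
f 62 58 42
f 61 58 62
f 44 67 63
f 67 43 59
f 63 59 36
f 67 59 63



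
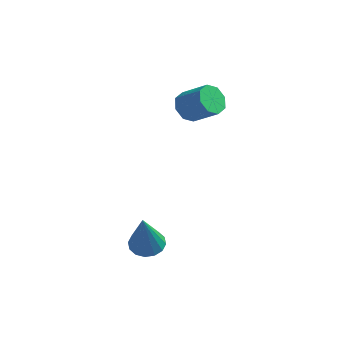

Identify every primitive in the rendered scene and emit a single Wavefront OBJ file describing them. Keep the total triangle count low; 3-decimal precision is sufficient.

v 1.042 -0.141 -2.586
v 1.586 0.028 -2.574
v 1.198 -0.759 -1.054
v 1.433 0.256 -2.466
v 1.175 0.378 -2.39
v 0.882 0.361 -2.367
v 0.631 0.209 -2.403
v 0.49 -0.036 -2.488
v 0.498 -0.309 -2.599
v 0.651 -0.537 -2.706
v 0.908 -0.659 -2.782
v 1.202 -0.642 -2.805
v 1.453 -0.491 -2.769
v 1.593 -0.245 -2.685
v 0.756 3.523 1.173
v 1.093 3.723 0.745
v 1.961 3.617 1.38
v 1.624 3.417 1.807
v 0.941 4.047 1.007
v 1.809 3.941 1.642
v 0.681 4.065 1.367
v 1.549 3.958 2.001
v 0.465 3.765 1.612
v 1.332 3.658 2.246
v 0.419 3.323 1.6
v 1.287 3.217 2.235
v 0.571 2.999 1.338
v 1.439 2.893 1.973
v 0.831 2.982 0.979
v 1.699 2.875 1.613
v 1.048 3.282 0.734
v 1.915 3.175 1.368
f 2 1 4
f 2 4 3
f 4 1 5
f 4 5 3
f 5 1 6
f 5 6 3
f 6 1 7
f 6 7 3
f 7 1 8
f 7 8 3
f 8 1 9
f 8 9 3
f 9 1 10
f 9 10 3
f 10 1 11
f 10 11 3
f 11 1 12
f 11 12 3
f 12 1 13
f 12 13 3
f 13 1 14
f 13 14 3
f 14 1 2
f 14 2 3
f 16 15 19
f 16 19 17
f 17 19 20
f 17 20 18
f 19 15 21
f 19 21 20
f 20 21 22
f 20 22 18
f 21 15 23
f 21 23 22
f 22 23 24
f 22 24 18
f 23 15 25
f 23 25 24
f 24 25 26
f 24 26 18
f 25 15 27
f 25 27 26
f 26 27 28
f 26 28 18
f 27 15 29
f 27 29 28
f 28 29 30
f 28 30 18
f 29 15 31
f 29 31 30
f 30 31 32
f 30 32 18
f 31 15 16
f 31 16 32
f 32 16 17
f 32 17 18



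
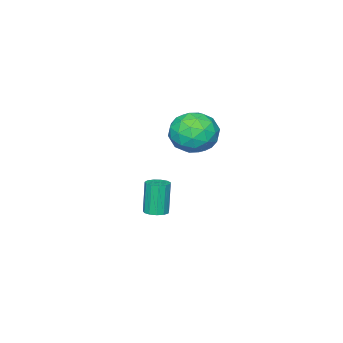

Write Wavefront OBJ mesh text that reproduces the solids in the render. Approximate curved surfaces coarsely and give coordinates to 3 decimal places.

v -1.985 0.713 2.5
v -1.06 0.342 1.778
v -2.64 -1.162 2.622
v -1.715 -1.533 1.9
v -1.484 -1.136 3.041
v -1.079 0.023 2.966
v -2.621 -0.843 1.434
v -2.216 0.316 1.359
v -1.453 -0.619 1.119
v -0.75 -0.8 2.113
v -2.95 -0.02 2.287
v -2.247 -0.201 3.281
v -1.465 0.692 2.128
v -2.235 -1.512 2.272
v -2.099 -1.279 2.943
v -1.556 -1.497 2.518
v -1.476 0.505 2.826
v -0.932 0.287 2.402
v -1.182 -0.582 3.145
v -2.768 -1.107 1.998
v -2.224 -1.325 1.574
v -2.144 0.677 1.882
v -1.601 0.459 1.457
v -2.518 -0.238 1.255
v -1.152 -0.091 1.317
v -1.538 -1.193 1.389
v -2.07 -0.788 1.115
v -1.832 -0.106 1.07
v -0.739 -0.197 1.901
v -1.125 -1.299 1.973
v -0.989 -1.066 2.643
v -0.75 -0.385 2.599
v -0.97 -0.762 1.514
v -2.575 0.479 2.427
v -2.961 -0.623 2.499
v -2.95 -0.435 1.801
v -2.711 0.246 1.757
v -2.162 0.373 3.011
v -2.548 -0.729 3.083
v -1.868 -0.714 3.33
v -1.63 -0.032 3.285
v -2.73 -0.058 2.886
v -2.316 -3.092 -4.115
v -1.957 -3.584 -4.098
v -2.285 -3.761 -2.347
v -2.644 -3.268 -2.365
v -1.754 -3.315 -4.032
v -2.083 -3.491 -2.282
v -1.73 -2.974 -3.993
v -2.058 -3.151 -2.243
v -1.891 -2.671 -3.993
v -2.22 -2.847 -2.243
v -2.188 -2.501 -4.032
v -2.517 -2.678 -2.281
v -2.525 -2.519 -4.097
v -2.854 -2.696 -2.346
v -2.796 -2.719 -4.168
v -3.124 -2.895 -2.417
v -2.914 -3.037 -4.222
v -3.242 -3.214 -2.471
v -2.842 -3.372 -4.242
v -3.171 -3.549 -2.492
v -2.603 -3.619 -4.223
v -2.932 -3.795 -2.472
v -2.273 -3.698 -4.169
v -2.602 -3.875 -2.418
f 1 38 17
f 38 12 41
f 17 41 6
f 38 41 17
f 1 17 13
f 17 6 18
f 13 18 2
f 17 18 13
f 1 13 22
f 13 2 23
f 22 23 8
f 13 23 22
f 1 22 34
f 22 8 37
f 34 37 11
f 22 37 34
f 1 34 38
f 34 11 42
f 38 42 12
f 34 42 38
f 2 18 29
f 18 6 32
f 29 32 10
f 18 32 29
f 6 41 19
f 41 12 40
f 19 40 5
f 41 40 19
f 12 42 39
f 42 11 35
f 39 35 3
f 42 35 39
f 11 37 36
f 37 8 24
f 36 24 7
f 37 24 36
f 8 23 28
f 23 2 25
f 28 25 9
f 23 25 28
f 4 30 16
f 30 10 31
f 16 31 5
f 30 31 16
f 4 16 14
f 16 5 15
f 14 15 3
f 16 15 14
f 4 14 21
f 14 3 20
f 21 20 7
f 14 20 21
f 4 21 26
f 21 7 27
f 26 27 9
f 21 27 26
f 4 26 30
f 26 9 33
f 30 33 10
f 26 33 30
f 5 31 19
f 31 10 32
f 19 32 6
f 31 32 19
f 3 15 39
f 15 5 40
f 39 40 12
f 15 40 39
f 7 20 36
f 20 3 35
f 36 35 11
f 20 35 36
f 9 27 28
f 27 7 24
f 28 24 8
f 27 24 28
f 10 33 29
f 33 9 25
f 29 25 2
f 33 25 29
f 44 43 47
f 44 47 45
f 45 47 48
f 45 48 46
f 47 43 49
f 47 49 48
f 48 49 50
f 48 50 46
f 49 43 51
f 49 51 50
f 50 51 52
f 50 52 46
f 51 43 53
f 51 53 52
f 52 53 54
f 52 54 46
f 53 43 55
f 53 55 54
f 54 55 56
f 54 56 46
f 55 43 57
f 55 57 56
f 56 57 58
f 56 58 46
f 57 43 59
f 57 59 58
f 58 59 60
f 58 60 46
f 59 43 61
f 59 61 60
f 60 61 62
f 60 62 46
f 61 43 63
f 61 63 62
f 62 63 64
f 62 64 46
f 63 43 65
f 63 65 64
f 64 65 66
f 64 66 46
f 65 43 44
f 65 44 66
f 66 44 45
f 66 45 46



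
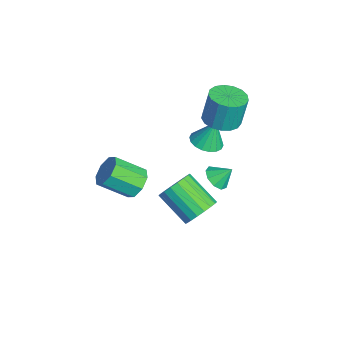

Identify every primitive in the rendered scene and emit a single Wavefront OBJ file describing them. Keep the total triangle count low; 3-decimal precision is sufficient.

v -2.275 2.672 2.304
v -1.218 2.466 2.384
v -1.288 2.841 4.276
v -2.345 3.048 4.196
v -1.238 2.972 2.283
v -1.307 3.348 4.175
v -1.495 3.41 2.186
v -1.565 3.785 4.078
v -1.931 3.679 2.117
v -2.001 4.054 4.009
v -2.446 3.717 2.091
v -2.516 4.092 3.982
v -2.922 3.516 2.113
v -2.991 3.891 4.005
v -3.249 3.122 2.179
v -3.319 3.497 4.071
v -3.354 2.624 2.274
v -3.423 3 4.166
v -3.211 2.138 2.376
v -3.281 2.513 4.268
v -2.854 1.774 2.461
v -2.923 2.149 4.353
v -2.364 1.616 2.51
v -2.434 1.991 4.402
v -1.854 1.7 2.512
v -1.924 2.075 4.404
v -1.441 2.007 2.467
v -1.51 2.382 4.359
v 2.359 0.832 -0.92
v 3.151 0.5 -0.333
v 1.754 -0.683 0.886
v 0.961 -0.352 0.3
v 3.015 0.885 -0.115
v 1.618 -0.298 1.104
v 2.75 1.26 -0.056
v 1.352 0.076 1.163
v 2.406 1.549 -0.169
v 1.009 0.366 1.051
v 2.054 1.697 -0.429
v 0.657 0.513 0.79
v 1.761 1.673 -0.788
v 0.364 0.489 0.432
v 1.587 1.482 -1.172
v 0.19 0.299 0.048
v 1.566 1.163 -1.506
v 0.169 -0.02 -0.287
v 1.702 0.778 -1.724
v 0.305 -0.405 -0.505
v 1.968 0.404 -1.783
v 0.57 -0.78 -0.564
v 2.311 0.114 -1.671
v 0.914 -1.069 -0.451
v 2.663 -0.033 -1.41
v 1.266 -1.217 -0.191
v 2.956 -0.009 -1.052
v 1.559 -1.193 0.168
v 3.13 0.181 -0.668
v 1.733 -1.002 0.552
v -2.649 -1.811 -3.031
v -2.305 -1.294 -2.235
v -2.547 -2.951 -1.053
v -2.891 -3.469 -1.849
v -3.072 -1.239 -2.314
v -3.314 -2.896 -1.133
v -3.591 -1.519 -2.814
v -3.833 -3.176 -1.632
v -3.559 -1.971 -3.44
v -3.8 -3.628 -2.258
v -2.993 -2.329 -3.827
v -3.235 -3.986 -2.645
v -2.226 -2.384 -3.747
v -2.468 -4.041 -2.566
v -1.707 -2.104 -3.248
v -1.949 -3.761 -2.066
v -1.74 -1.652 -2.622
v -1.981 -3.309 -1.44
v -3.258 2.658 -3.845
v -2.841 3.14 -4.408
v -3.062 3.482 -2.995
v -3.406 3.277 -4.41
v -3.902 3.124 -4.148
v -4.097 2.754 -3.744
v -3.9 2.339 -3.388
v -3.402 2.073 -3.246
v -2.838 2.081 -3.384
v -2.47 2.36 -3.738
v -2.471 2.778 -4.143
v -3.807 2.168 -0.99
v -2.837 2.162 -0.996
v -3.793 2.692 0.67
v -2.932 2.564 -1.122
v -3.2 2.887 -1.222
v -3.588 3.068 -1.276
v -4.02 3.071 -1.273
v -4.409 2.895 -1.214
v -4.68 2.575 -1.11
v -4.777 2.174 -0.983
v -4.683 1.772 -0.857
v -4.415 1.448 -0.757
v -4.027 1.268 -0.703
v -3.595 1.265 -0.706
v -3.205 1.441 -0.765
v -2.935 1.761 -0.869
f 2 1 5
f 2 5 3
f 3 5 6
f 3 6 4
f 5 1 7
f 5 7 6
f 6 7 8
f 6 8 4
f 7 1 9
f 7 9 8
f 8 9 10
f 8 10 4
f 9 1 11
f 9 11 10
f 10 11 12
f 10 12 4
f 11 1 13
f 11 13 12
f 12 13 14
f 12 14 4
f 13 1 15
f 13 15 14
f 14 15 16
f 14 16 4
f 15 1 17
f 15 17 16
f 16 17 18
f 16 18 4
f 17 1 19
f 17 19 18
f 18 19 20
f 18 20 4
f 19 1 21
f 19 21 20
f 20 21 22
f 20 22 4
f 21 1 23
f 21 23 22
f 22 23 24
f 22 24 4
f 23 1 25
f 23 25 24
f 24 25 26
f 24 26 4
f 25 1 27
f 25 27 26
f 26 27 28
f 26 28 4
f 27 1 2
f 27 2 28
f 28 2 3
f 28 3 4
f 30 29 33
f 30 33 31
f 31 33 34
f 31 34 32
f 33 29 35
f 33 35 34
f 34 35 36
f 34 36 32
f 35 29 37
f 35 37 36
f 36 37 38
f 36 38 32
f 37 29 39
f 37 39 38
f 38 39 40
f 38 40 32
f 39 29 41
f 39 41 40
f 40 41 42
f 40 42 32
f 41 29 43
f 41 43 42
f 42 43 44
f 42 44 32
f 43 29 45
f 43 45 44
f 44 45 46
f 44 46 32
f 45 29 47
f 45 47 46
f 46 47 48
f 46 48 32
f 47 29 49
f 47 49 48
f 48 49 50
f 48 50 32
f 49 29 51
f 49 51 50
f 50 51 52
f 50 52 32
f 51 29 53
f 51 53 52
f 52 53 54
f 52 54 32
f 53 29 55
f 53 55 54
f 54 55 56
f 54 56 32
f 55 29 57
f 55 57 56
f 56 57 58
f 56 58 32
f 57 29 30
f 57 30 58
f 58 30 31
f 58 31 32
f 60 59 63
f 60 63 61
f 61 63 64
f 61 64 62
f 63 59 65
f 63 65 64
f 64 65 66
f 64 66 62
f 65 59 67
f 65 67 66
f 66 67 68
f 66 68 62
f 67 59 69
f 67 69 68
f 68 69 70
f 68 70 62
f 69 59 71
f 69 71 70
f 70 71 72
f 70 72 62
f 71 59 73
f 71 73 72
f 72 73 74
f 72 74 62
f 73 59 75
f 73 75 74
f 74 75 76
f 74 76 62
f 75 59 60
f 75 60 76
f 76 60 61
f 76 61 62
f 78 77 80
f 78 80 79
f 80 77 81
f 80 81 79
f 81 77 82
f 81 82 79
f 82 77 83
f 82 83 79
f 83 77 84
f 83 84 79
f 84 77 85
f 84 85 79
f 85 77 86
f 85 86 79
f 86 77 87
f 86 87 79
f 87 77 78
f 87 78 79
f 89 88 91
f 89 91 90
f 91 88 92
f 91 92 90
f 92 88 93
f 92 93 90
f 93 88 94
f 93 94 90
f 94 88 95
f 94 95 90
f 95 88 96
f 95 96 90
f 96 88 97
f 96 97 90
f 97 88 98
f 97 98 90
f 98 88 99
f 98 99 90
f 99 88 100
f 99 100 90
f 100 88 101
f 100 101 90
f 101 88 102
f 101 102 90
f 102 88 103
f 102 103 90
f 103 88 89
f 103 89 90



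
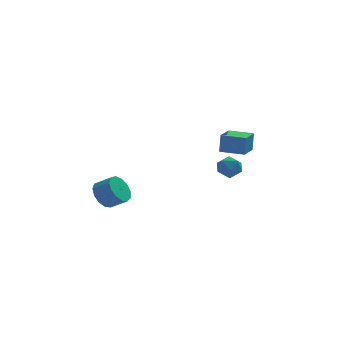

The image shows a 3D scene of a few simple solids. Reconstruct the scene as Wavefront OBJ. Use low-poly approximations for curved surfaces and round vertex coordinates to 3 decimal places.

v 2.334 2.207 3.047
v 2.407 2.317 4.22
v 2.872 3.512 2.892
v 2.946 3.622 4.064
v 3.654 1.658 3.016
v 3.728 1.768 4.188
v 4.193 2.963 2.86
v 4.266 3.073 4.033
v -3.952 -2.964 2.153
v -3.424 -2.854 1.445
v -2.58 -3.206 2.019
v -3.108 -3.316 2.727
v -3.414 -2.421 1.697
v -2.571 -2.773 2.271
v -3.576 -2.159 2.093
v -2.732 -2.512 2.668
v -3.856 -2.154 2.509
v -3.012 -2.506 3.083
v -4.167 -2.405 2.811
v -3.323 -2.758 3.386
v -4.41 -2.834 2.905
v -3.566 -3.187 3.479
v -4.507 -3.304 2.759
v -3.663 -3.657 3.334
v -4.428 -3.666 2.421
v -3.584 -4.018 2.996
v -4.198 -3.805 1.998
v -3.354 -4.157 2.573
v -3.89 -3.677 1.624
v -3.046 -4.029 2.198
v -3.601 -3.322 1.418
v -2.757 -3.675 1.992
v 2.483 -2.339 4.5
v 3.099 -2.405 4.047
v 1.841 -3.075 3.733
v 2.457 -3.141 3.28
v 2.455 -3.465 3.977
v 2.852 -3.01 4.451
v 2.088 -2.47 3.329
v 2.485 -2.015 3.803
v 2.856 -2.487 3.324
v 3.082 -3.101 3.724
v 1.858 -2.379 4.056
v 2.084 -2.993 4.456
f 2 4 1
f 5 2 1
f 1 4 3
f 3 5 1
f 2 8 4
f 6 2 5
f 6 8 2
f 4 8 3
f 7 5 3
f 3 8 7
f 7 6 5
f 8 6 7
f 10 9 13
f 10 13 11
f 11 13 14
f 11 14 12
f 13 9 15
f 13 15 14
f 14 15 16
f 14 16 12
f 15 9 17
f 15 17 16
f 16 17 18
f 16 18 12
f 17 9 19
f 17 19 18
f 18 19 20
f 18 20 12
f 19 9 21
f 19 21 20
f 20 21 22
f 20 22 12
f 21 9 23
f 21 23 22
f 22 23 24
f 22 24 12
f 23 9 25
f 23 25 24
f 24 25 26
f 24 26 12
f 25 9 27
f 25 27 26
f 26 27 28
f 26 28 12
f 27 9 29
f 27 29 28
f 28 29 30
f 28 30 12
f 29 9 31
f 29 31 30
f 30 31 32
f 30 32 12
f 31 9 10
f 31 10 32
f 32 10 11
f 32 11 12
f 33 44 38
f 33 38 34
f 33 34 40
f 33 40 43
f 33 43 44
f 34 38 42
f 38 44 37
f 44 43 35
f 43 40 39
f 40 34 41
f 36 42 37
f 36 37 35
f 36 35 39
f 36 39 41
f 36 41 42
f 37 42 38
f 35 37 44
f 39 35 43
f 41 39 40
f 42 41 34



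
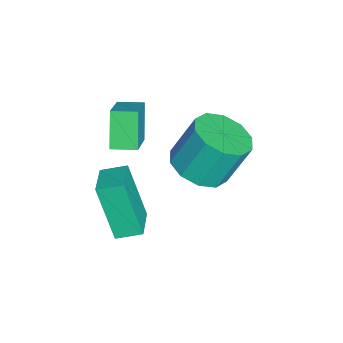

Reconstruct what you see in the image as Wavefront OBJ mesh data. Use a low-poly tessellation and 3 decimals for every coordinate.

v -1.673 0.978 -0.009
v -2.427 0.882 1.094
v -1.717 1.816 0.033
v -2.471 1.72 1.137
v -0.369 1 0.883
v -1.123 0.904 1.987
v -0.413 1.838 0.926
v -1.167 1.742 2.029
v 1.319 1.541 -0.69
v 0.864 0.932 1.159
v 1.207 2.339 -0.455
v 0.752 1.73 1.395
v 2.428 1.61 -0.395
v 1.973 1.001 1.455
v 2.316 2.408 -0.159
v 1.861 1.799 1.69
v -0.881 3.579 -0.147
v -0.055 3.149 0.192
v -0.294 3.852 1.665
v -1.119 4.281 1.327
v 0.097 3.693 -0.043
v -0.142 4.396 1.431
v -0.124 4.194 -0.317
v -0.362 4.896 1.157
v -0.634 4.459 -0.526
v -0.872 5.162 0.947
v -1.238 4.388 -0.591
v -1.477 5.091 0.883
v -1.706 4.008 -0.485
v -1.945 4.711 0.988
v -1.858 3.464 -0.251
v -2.097 4.167 1.223
v -1.638 2.964 0.023
v -1.876 3.666 1.497
v -1.128 2.698 0.233
v -1.366 3.401 1.706
v -0.523 2.769 0.297
v -0.762 3.472 1.771
f 2 4 1
f 5 2 1
f 1 4 3
f 3 5 1
f 2 8 4
f 6 2 5
f 6 8 2
f 4 8 3
f 7 5 3
f 3 8 7
f 7 6 5
f 8 6 7
f 10 12 9
f 13 10 9
f 9 12 11
f 11 13 9
f 10 16 12
f 14 10 13
f 14 16 10
f 12 16 11
f 15 13 11
f 11 16 15
f 15 14 13
f 16 14 15
f 18 17 21
f 18 21 19
f 19 21 22
f 19 22 20
f 21 17 23
f 21 23 22
f 22 23 24
f 22 24 20
f 23 17 25
f 23 25 24
f 24 25 26
f 24 26 20
f 25 17 27
f 25 27 26
f 26 27 28
f 26 28 20
f 27 17 29
f 27 29 28
f 28 29 30
f 28 30 20
f 29 17 31
f 29 31 30
f 30 31 32
f 30 32 20
f 31 17 33
f 31 33 32
f 32 33 34
f 32 34 20
f 33 17 35
f 33 35 34
f 34 35 36
f 34 36 20
f 35 17 37
f 35 37 36
f 36 37 38
f 36 38 20
f 37 17 18
f 37 18 38
f 38 18 19
f 38 19 20



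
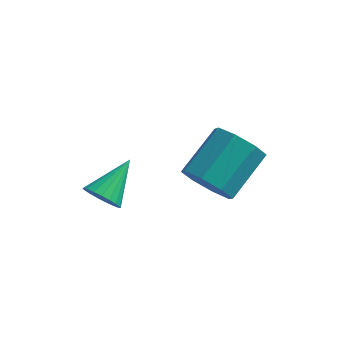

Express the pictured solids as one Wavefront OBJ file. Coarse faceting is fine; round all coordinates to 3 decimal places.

v -1.472 -0.977 2.497
v -1.027 -0.83 2.046
v -1.048 0.277 3.323
v -1.244 -0.697 1.956
v -1.501 -0.613 1.959
v -1.753 -0.591 2.055
v -1.956 -0.636 2.228
v -2.075 -0.74 2.447
v -2.09 -0.885 2.675
v -1.998 -1.046 2.872
v -1.815 -1.195 3.004
v -1.573 -1.306 3.048
v -1.313 -1.36 2.997
v -1.081 -1.348 2.86
v -0.916 -1.272 2.66
v -0.847 -1.144 2.431
v -0.886 -0.988 2.214
v 1.354 0.148 2.974
v 2.22 -0.086 2.822
v 2.772 1.338 3.774
v 1.906 1.572 3.926
v 1.969 0.339 2.331
v 2.521 1.764 3.283
v 1.357 0.652 2.217
v 1.909 2.077 3.168
v 0.744 0.67 2.546
v 1.296 2.095 3.498
v 0.488 0.382 3.126
v 1.04 1.806 4.078
v 0.739 -0.044 3.617
v 1.291 1.381 4.569
v 1.351 -0.357 3.732
v 1.903 1.068 4.683
v 1.964 -0.375 3.402
v 2.516 1.05 4.354
f 2 1 4
f 2 4 3
f 4 1 5
f 4 5 3
f 5 1 6
f 5 6 3
f 6 1 7
f 6 7 3
f 7 1 8
f 7 8 3
f 8 1 9
f 8 9 3
f 9 1 10
f 9 10 3
f 10 1 11
f 10 11 3
f 11 1 12
f 11 12 3
f 12 1 13
f 12 13 3
f 13 1 14
f 13 14 3
f 14 1 15
f 14 15 3
f 15 1 16
f 15 16 3
f 16 1 17
f 16 17 3
f 17 1 2
f 17 2 3
f 19 18 22
f 19 22 20
f 20 22 23
f 20 23 21
f 22 18 24
f 22 24 23
f 23 24 25
f 23 25 21
f 24 18 26
f 24 26 25
f 25 26 27
f 25 27 21
f 26 18 28
f 26 28 27
f 27 28 29
f 27 29 21
f 28 18 30
f 28 30 29
f 29 30 31
f 29 31 21
f 30 18 32
f 30 32 31
f 31 32 33
f 31 33 21
f 32 18 34
f 32 34 33
f 33 34 35
f 33 35 21
f 34 18 19
f 34 19 35
f 35 19 20
f 35 20 21



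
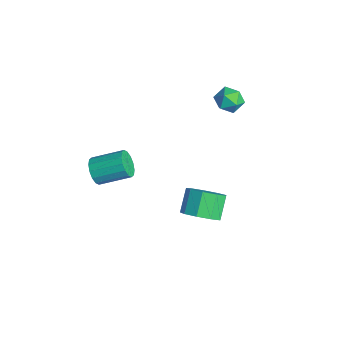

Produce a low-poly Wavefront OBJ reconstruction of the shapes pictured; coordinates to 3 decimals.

v -2.386 3.098 1.911
v -1.92 3.408 2.372
v -2.48 2.172 2.628
v -2.014 2.482 3.089
v -2.676 2.764 2.999
v -2.618 3.336 2.556
v -1.782 2.244 2.444
v -1.724 2.816 2.001
v -1.546 2.88 2.702
v -2.099 3.202 3.045
v -2.301 2.378 1.955
v -2.854 2.7 2.298
v -1.927 -3.343 -0.3
v -1.385 -3.352 -0.727
v -0.891 -2.046 -0.127
v -1.433 -2.037 0.3
v -1.639 -3.175 -0.904
v -1.145 -1.868 -0.304
v -1.971 -3.043 -0.919
v -1.476 -1.736 -0.32
v -2.29 -2.991 -0.769
v -1.796 -1.684 -0.169
v -2.513 -3.033 -0.492
v -2.018 -1.727 0.107
v -2.578 -3.159 -0.164
v -2.084 -1.853 0.435
v -2.469 -3.334 0.127
v -1.975 -2.028 0.727
v -2.215 -3.512 0.304
v -1.721 -2.205 0.904
v -1.884 -3.644 0.32
v -1.389 -2.337 0.919
v -1.564 -3.696 0.169
v -1.07 -2.389 0.769
v -1.342 -3.653 -0.107
v -0.847 -2.347 0.492
v -1.276 -3.527 -0.435
v -0.782 -2.221 0.164
v 0.81 0.459 -2.125
v 1.31 0.09 -1.474
v 0.59 0.611 -0.624
v 0.09 0.981 -1.275
v 1.535 0.644 -1.624
v 0.814 1.165 -0.774
v 1.42 1.111 -2.008
v 0.7 1.632 -1.158
v 1.02 1.273 -2.446
v 0.299 1.795 -1.597
v 0.522 1.055 -2.735
v -0.199 1.576 -1.885
v 0.159 0.558 -2.738
v -0.562 1.079 -1.888
v 0.1 0.015 -2.454
v -0.62 0.536 -1.604
v 0.374 -0.32 -2.016
v -0.346 0.201 -1.166
v 0.852 -0.291 -1.629
v 0.132 0.231 -0.779
f 1 12 6
f 1 6 2
f 1 2 8
f 1 8 11
f 1 11 12
f 2 6 10
f 6 12 5
f 12 11 3
f 11 8 7
f 8 2 9
f 4 10 5
f 4 5 3
f 4 3 7
f 4 7 9
f 4 9 10
f 5 10 6
f 3 5 12
f 7 3 11
f 9 7 8
f 10 9 2
f 14 13 17
f 14 17 15
f 15 17 18
f 15 18 16
f 17 13 19
f 17 19 18
f 18 19 20
f 18 20 16
f 19 13 21
f 19 21 20
f 20 21 22
f 20 22 16
f 21 13 23
f 21 23 22
f 22 23 24
f 22 24 16
f 23 13 25
f 23 25 24
f 24 25 26
f 24 26 16
f 25 13 27
f 25 27 26
f 26 27 28
f 26 28 16
f 27 13 29
f 27 29 28
f 28 29 30
f 28 30 16
f 29 13 31
f 29 31 30
f 30 31 32
f 30 32 16
f 31 13 33
f 31 33 32
f 32 33 34
f 32 34 16
f 33 13 35
f 33 35 34
f 34 35 36
f 34 36 16
f 35 13 37
f 35 37 36
f 36 37 38
f 36 38 16
f 37 13 14
f 37 14 38
f 38 14 15
f 38 15 16
f 40 39 43
f 40 43 41
f 41 43 44
f 41 44 42
f 43 39 45
f 43 45 44
f 44 45 46
f 44 46 42
f 45 39 47
f 45 47 46
f 46 47 48
f 46 48 42
f 47 39 49
f 47 49 48
f 48 49 50
f 48 50 42
f 49 39 51
f 49 51 50
f 50 51 52
f 50 52 42
f 51 39 53
f 51 53 52
f 52 53 54
f 52 54 42
f 53 39 55
f 53 55 54
f 54 55 56
f 54 56 42
f 55 39 57
f 55 57 56
f 56 57 58
f 56 58 42
f 57 39 40
f 57 40 58
f 58 40 41
f 58 41 42



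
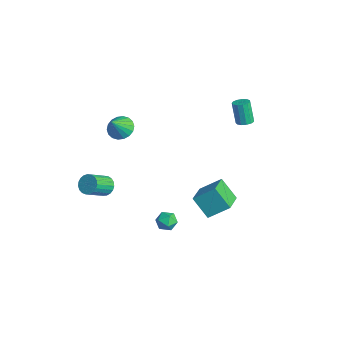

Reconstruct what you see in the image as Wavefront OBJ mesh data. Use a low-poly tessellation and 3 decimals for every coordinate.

v 0.377 3.749 1.458
v 0.842 3.605 1.611
v 0.387 3.568 2.956
v -0.077 3.711 2.802
v 0.84 3.892 1.618
v 0.385 3.855 2.963
v 0.691 4.134 1.574
v 0.236 4.097 2.919
v 0.442 4.253 1.493
v -0.013 4.216 2.838
v 0.173 4.212 1.401
v -0.282 4.175 2.746
v -0.031 4.024 1.327
v -0.486 3.987 2.672
v -0.106 3.749 1.294
v -0.56 3.711 2.639
v -0.027 3.473 1.313
v -0.482 3.436 2.658
v 0.18 3.285 1.378
v -0.274 3.248 2.723
v 0.45 3.244 1.468
v -0.004 3.207 2.813
v 0.697 3.363 1.555
v 0.242 3.326 2.9
v 3.758 -2.052 -2.297
v 4.236 -2.48 -2.412
v 3.424 -2.64 -1.488
v 3.902 -3.068 -1.603
v 4.044 -2.474 -1.374
v 4.25 -2.111 -1.874
v 3.41 -3.009 -2.026
v 3.616 -2.646 -2.526
v 4.021 -3.072 -2.244
v 4.413 -2.741 -1.841
v 3.247 -2.379 -2.059
v 3.639 -2.048 -1.656
v -0.307 1.371 -4.057
v 0.208 2.47 -3.175
v 0.59 1.863 -5.194
v 1.106 2.961 -4.313
v 0.954 0.339 -3.507
v 1.47 1.437 -2.626
v 1.852 0.83 -4.645
v 2.367 1.929 -3.763
v -2.9 -3.263 -4.128
v -2.394 -2.901 -3.88
v -1.994 -4.075 -2.983
v -2.5 -4.437 -3.232
v -2.601 -2.838 -3.705
v -2.202 -4.012 -2.808
v -2.86 -2.849 -3.603
v -2.461 -4.022 -2.707
v -3.126 -2.931 -3.592
v -2.727 -4.105 -2.696
v -3.353 -3.071 -3.674
v -2.954 -4.244 -2.778
v -3.502 -3.244 -3.834
v -3.102 -4.417 -2.938
v -3.546 -3.42 -4.046
v -3.146 -4.594 -3.149
v -3.478 -3.569 -4.271
v -3.079 -4.743 -3.374
v -3.311 -3.665 -4.472
v -2.912 -4.839 -3.575
v -3.072 -3.692 -4.613
v -2.673 -4.866 -3.717
v -2.804 -3.645 -4.671
v -2.404 -4.818 -3.774
v -2.552 -3.531 -4.634
v -2.153 -4.705 -3.738
v -2.36 -3.372 -4.511
v -1.961 -4.545 -3.614
v -2.262 -3.193 -4.321
v -1.862 -4.367 -3.424
v -2.274 -3.027 -4.098
v -1.874 -4.2 -3.201
v -3.283 -2.072 0.238
v -2.523 -1.871 0.044
v -2.797 -2.828 1.362
v -2.622 -1.605 0.265
v -2.852 -1.431 0.482
v -3.168 -1.384 0.65
v -3.506 -1.474 0.736
v -3.8 -1.681 0.724
v -3.992 -1.967 0.615
v -4.044 -2.273 0.432
v -3.945 -2.539 0.21
v -3.715 -2.713 -0.007
v -3.399 -2.759 -0.175
v -3.061 -2.67 -0.261
v -2.766 -2.462 -0.249
v -2.574 -2.177 -0.14
f 2 1 5
f 2 5 3
f 3 5 6
f 3 6 4
f 5 1 7
f 5 7 6
f 6 7 8
f 6 8 4
f 7 1 9
f 7 9 8
f 8 9 10
f 8 10 4
f 9 1 11
f 9 11 10
f 10 11 12
f 10 12 4
f 11 1 13
f 11 13 12
f 12 13 14
f 12 14 4
f 13 1 15
f 13 15 14
f 14 15 16
f 14 16 4
f 15 1 17
f 15 17 16
f 16 17 18
f 16 18 4
f 17 1 19
f 17 19 18
f 18 19 20
f 18 20 4
f 19 1 21
f 19 21 20
f 20 21 22
f 20 22 4
f 21 1 23
f 21 23 22
f 22 23 24
f 22 24 4
f 23 1 2
f 23 2 24
f 24 2 3
f 24 3 4
f 25 36 30
f 25 30 26
f 25 26 32
f 25 32 35
f 25 35 36
f 26 30 34
f 30 36 29
f 36 35 27
f 35 32 31
f 32 26 33
f 28 34 29
f 28 29 27
f 28 27 31
f 28 31 33
f 28 33 34
f 29 34 30
f 27 29 36
f 31 27 35
f 33 31 32
f 34 33 26
f 38 40 37
f 41 38 37
f 37 40 39
f 39 41 37
f 38 44 40
f 42 38 41
f 42 44 38
f 40 44 39
f 43 41 39
f 39 44 43
f 43 42 41
f 44 42 43
f 46 45 49
f 46 49 47
f 47 49 50
f 47 50 48
f 49 45 51
f 49 51 50
f 50 51 52
f 50 52 48
f 51 45 53
f 51 53 52
f 52 53 54
f 52 54 48
f 53 45 55
f 53 55 54
f 54 55 56
f 54 56 48
f 55 45 57
f 55 57 56
f 56 57 58
f 56 58 48
f 57 45 59
f 57 59 58
f 58 59 60
f 58 60 48
f 59 45 61
f 59 61 60
f 60 61 62
f 60 62 48
f 61 45 63
f 61 63 62
f 62 63 64
f 62 64 48
f 63 45 65
f 63 65 64
f 64 65 66
f 64 66 48
f 65 45 67
f 65 67 66
f 66 67 68
f 66 68 48
f 67 45 69
f 67 69 68
f 68 69 70
f 68 70 48
f 69 45 71
f 69 71 70
f 70 71 72
f 70 72 48
f 71 45 73
f 71 73 72
f 72 73 74
f 72 74 48
f 73 45 75
f 73 75 74
f 74 75 76
f 74 76 48
f 75 45 46
f 75 46 76
f 76 46 47
f 76 47 48
f 78 77 80
f 78 80 79
f 80 77 81
f 80 81 79
f 81 77 82
f 81 82 79
f 82 77 83
f 82 83 79
f 83 77 84
f 83 84 79
f 84 77 85
f 84 85 79
f 85 77 86
f 85 86 79
f 86 77 87
f 86 87 79
f 87 77 88
f 87 88 79
f 88 77 89
f 88 89 79
f 89 77 90
f 89 90 79
f 90 77 91
f 90 91 79
f 91 77 92
f 91 92 79
f 92 77 78
f 92 78 79



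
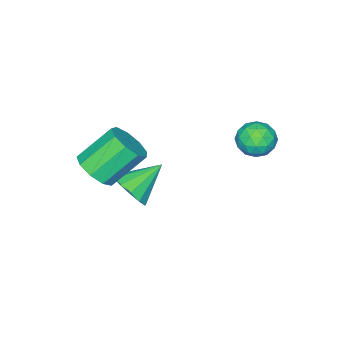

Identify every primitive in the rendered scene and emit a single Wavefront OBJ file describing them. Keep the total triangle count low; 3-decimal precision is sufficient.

v 4.314 -3.259 -2.191
v 5.123 -2.793 -1.733
v 3.835 -1.974 -0.291
v 3.026 -2.441 -0.749
v 4.843 -2.364 -2.227
v 3.554 -1.546 -0.785
v 4.315 -2.355 -2.704
v 3.027 -1.536 -1.262
v 3.787 -2.768 -2.941
v 2.499 -1.949 -1.499
v 3.506 -3.412 -2.827
v 2.217 -2.593 -1.385
v 3.603 -3.984 -2.416
v 2.314 -3.165 -0.974
v 4.033 -4.217 -1.899
v 2.744 -3.398 -0.457
v 4.594 -4.002 -1.519
v 3.306 -3.183 -0.077
v 5.025 -3.44 -1.454
v 3.737 -2.621 -0.011
v 2.744 -2.776 -4.354
v 3.162 -3.259 -3.495
v 1.236 -2.184 -3.286
v 3.381 -2.697 -3.498
v 3.398 -2.161 -3.772
v 3.207 -1.819 -4.231
v 2.869 -1.782 -4.729
v 2.491 -2.06 -5.108
v 2.194 -2.566 -5.247
v 2.071 -3.138 -5.103
v 2.162 -3.595 -4.721
v 2.437 -3.793 -4.222
v 2.81 -3.667 -3.766
v -0.506 1.477 -1.971
v -0.155 1.139 -1.147
v -1.925 1.021 -1.553
v -1.574 0.683 -0.729
v -1.601 1.627 -0.887
v -0.724 1.909 -1.146
v -1.356 0.251 -1.554
v -0.479 0.533 -1.813
v -0.68 0.382 -0.89
v -0.832 1.232 -0.477
v -1.248 0.928 -2.223
v -1.4 1.778 -1.81
v -0.206 1.348 -1.596
v -1.874 0.812 -1.104
v -1.89 1.366 -1.197
v -1.684 1.168 -0.713
v -0.54 1.8 -1.595
v -0.334 1.602 -1.111
v -1.184 1.888 -0.958
v -1.746 0.558 -1.589
v -1.54 0.36 -1.105
v -0.396 0.992 -1.987
v -0.19 0.794 -1.503
v -0.896 0.272 -1.742
v -0.308 0.705 -0.96
v -1.142 0.437 -0.714
v -1.014 0.183 -1.2
v -0.499 0.349 -1.352
v -0.397 1.204 -0.718
v -1.231 0.936 -0.472
v -1.247 1.491 -0.565
v -0.732 1.656 -0.717
v -0.706 0.759 -0.567
v -0.849 1.224 -2.228
v -1.683 0.956 -1.982
v -1.348 0.504 -1.983
v -0.833 0.669 -2.135
v -0.938 1.723 -1.986
v -1.772 1.455 -1.74
v -1.581 1.811 -1.348
v -1.066 1.977 -1.5
v -1.374 1.401 -2.133
f 2 1 5
f 2 5 3
f 3 5 6
f 3 6 4
f 5 1 7
f 5 7 6
f 6 7 8
f 6 8 4
f 7 1 9
f 7 9 8
f 8 9 10
f 8 10 4
f 9 1 11
f 9 11 10
f 10 11 12
f 10 12 4
f 11 1 13
f 11 13 12
f 12 13 14
f 12 14 4
f 13 1 15
f 13 15 14
f 14 15 16
f 14 16 4
f 15 1 17
f 15 17 16
f 16 17 18
f 16 18 4
f 17 1 19
f 17 19 18
f 18 19 20
f 18 20 4
f 19 1 2
f 19 2 20
f 20 2 3
f 20 3 4
f 22 21 24
f 22 24 23
f 24 21 25
f 24 25 23
f 25 21 26
f 25 26 23
f 26 21 27
f 26 27 23
f 27 21 28
f 27 28 23
f 28 21 29
f 28 29 23
f 29 21 30
f 29 30 23
f 30 21 31
f 30 31 23
f 31 21 32
f 31 32 23
f 32 21 33
f 32 33 23
f 33 21 22
f 33 22 23
f 34 71 50
f 71 45 74
f 50 74 39
f 71 74 50
f 34 50 46
f 50 39 51
f 46 51 35
f 50 51 46
f 34 46 55
f 46 35 56
f 55 56 41
f 46 56 55
f 34 55 67
f 55 41 70
f 67 70 44
f 55 70 67
f 34 67 71
f 67 44 75
f 71 75 45
f 67 75 71
f 35 51 62
f 51 39 65
f 62 65 43
f 51 65 62
f 39 74 52
f 74 45 73
f 52 73 38
f 74 73 52
f 45 75 72
f 75 44 68
f 72 68 36
f 75 68 72
f 44 70 69
f 70 41 57
f 69 57 40
f 70 57 69
f 41 56 61
f 56 35 58
f 61 58 42
f 56 58 61
f 37 63 49
f 63 43 64
f 49 64 38
f 63 64 49
f 37 49 47
f 49 38 48
f 47 48 36
f 49 48 47
f 37 47 54
f 47 36 53
f 54 53 40
f 47 53 54
f 37 54 59
f 54 40 60
f 59 60 42
f 54 60 59
f 37 59 63
f 59 42 66
f 63 66 43
f 59 66 63
f 38 64 52
f 64 43 65
f 52 65 39
f 64 65 52
f 36 48 72
f 48 38 73
f 72 73 45
f 48 73 72
f 40 53 69
f 53 36 68
f 69 68 44
f 53 68 69
f 42 60 61
f 60 40 57
f 61 57 41
f 60 57 61
f 43 66 62
f 66 42 58
f 62 58 35
f 66 58 62

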